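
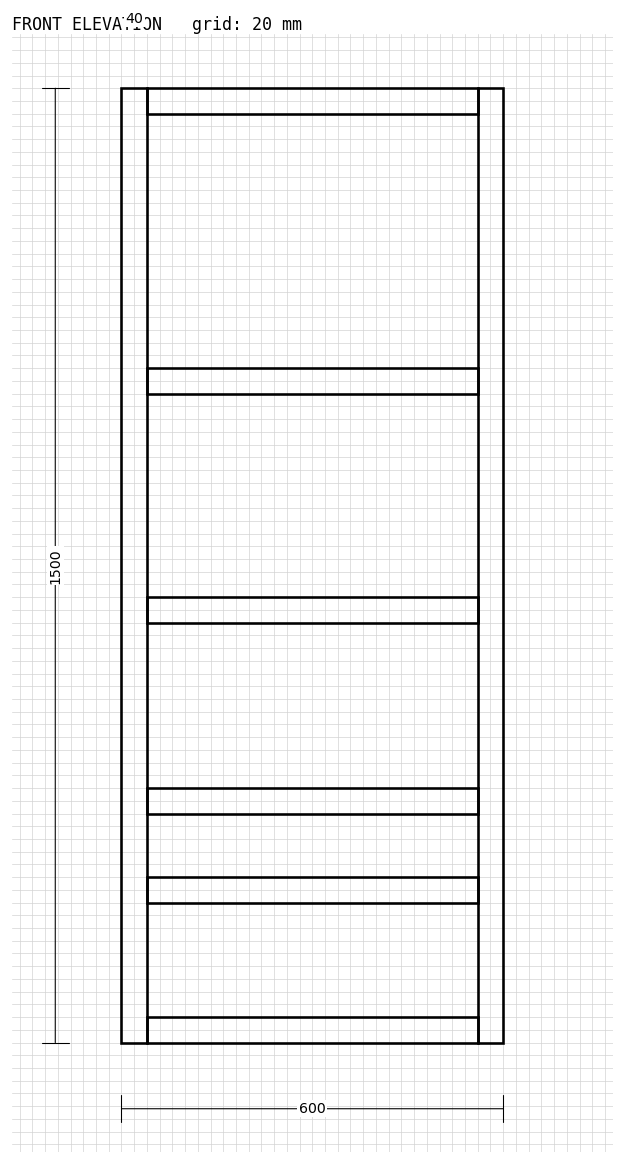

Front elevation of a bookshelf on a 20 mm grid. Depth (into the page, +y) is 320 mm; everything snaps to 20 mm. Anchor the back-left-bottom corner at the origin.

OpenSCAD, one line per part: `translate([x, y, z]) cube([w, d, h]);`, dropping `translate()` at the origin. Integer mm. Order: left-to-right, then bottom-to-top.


cube([40, 320, 1500]);
translate([40, 0, 0]) cube([520, 320, 40]);
translate([40, 0, 220]) cube([520, 320, 40]);
translate([40, 0, 360]) cube([520, 320, 40]);
translate([40, 0, 660]) cube([520, 320, 40]);
translate([40, 0, 1020]) cube([520, 320, 40]);
translate([40, 0, 1460]) cube([520, 320, 40]);
translate([560, 0, 0]) cube([40, 320, 1500]);


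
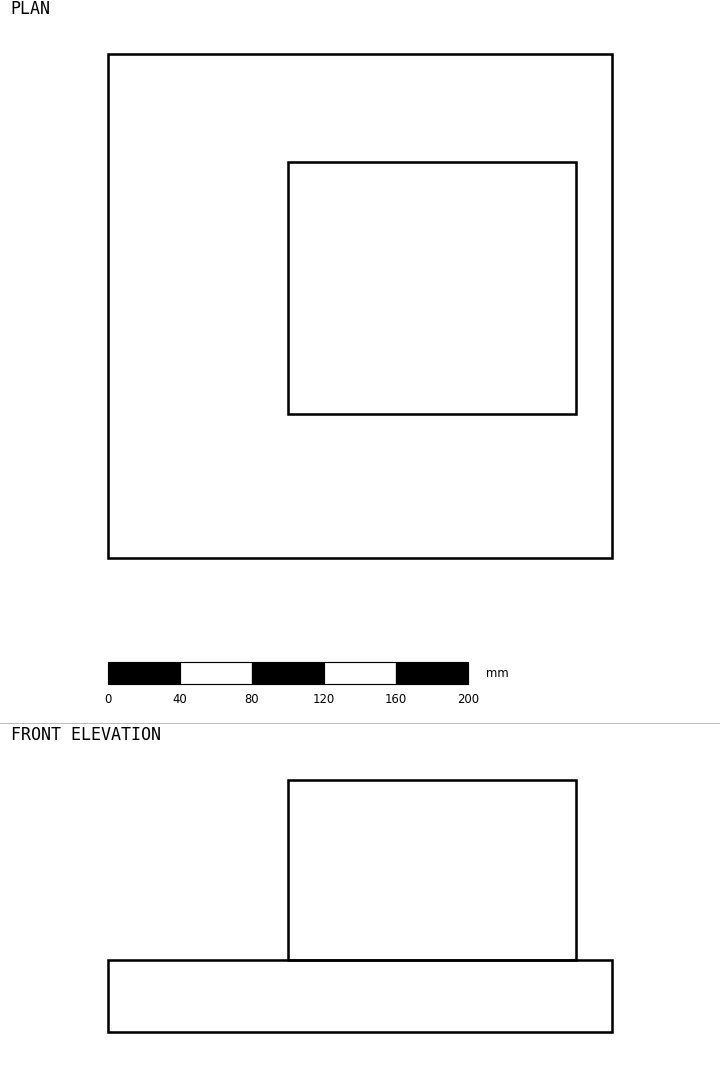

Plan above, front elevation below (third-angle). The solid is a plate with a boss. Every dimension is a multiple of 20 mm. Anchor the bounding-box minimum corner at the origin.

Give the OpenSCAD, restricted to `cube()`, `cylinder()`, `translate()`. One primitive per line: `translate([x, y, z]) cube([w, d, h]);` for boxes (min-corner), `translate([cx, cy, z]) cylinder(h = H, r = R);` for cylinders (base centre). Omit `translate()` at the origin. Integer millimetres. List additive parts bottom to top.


cube([280, 280, 40]);
translate([100, 80, 40]) cube([160, 140, 100]);


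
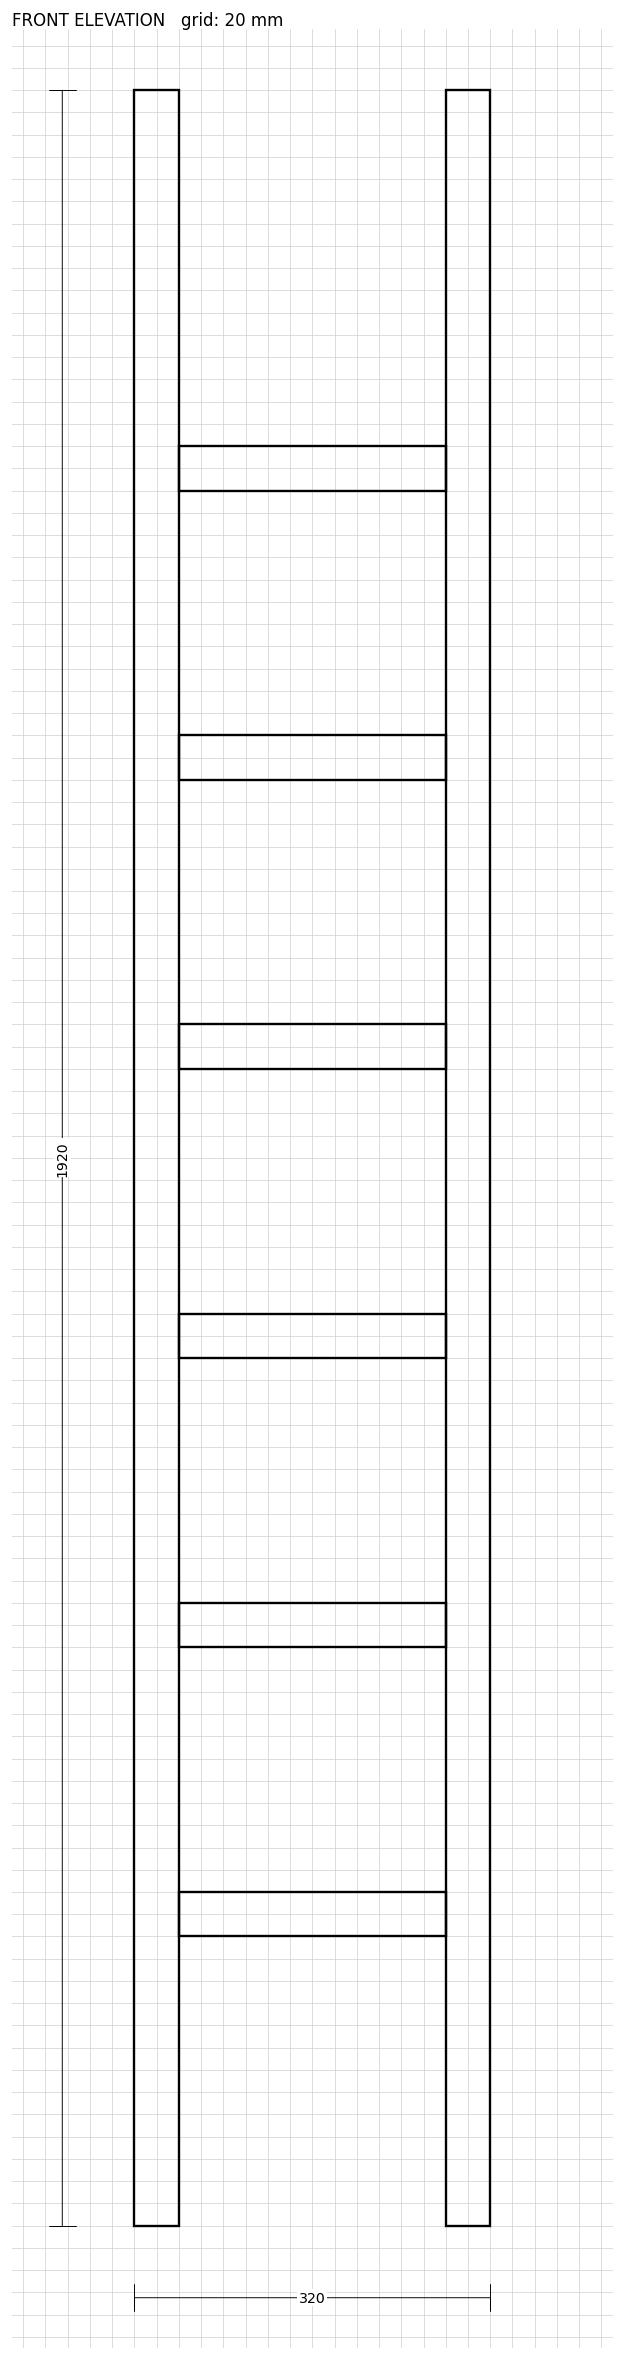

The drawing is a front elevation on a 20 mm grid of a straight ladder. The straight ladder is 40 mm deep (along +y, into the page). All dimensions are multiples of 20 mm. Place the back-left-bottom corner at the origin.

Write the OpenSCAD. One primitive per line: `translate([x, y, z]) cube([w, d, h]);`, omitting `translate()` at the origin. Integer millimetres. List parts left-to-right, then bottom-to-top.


cube([40, 40, 1920]);
translate([40, 0, 260]) cube([240, 40, 40]);
translate([40, 0, 520]) cube([240, 40, 40]);
translate([40, 0, 780]) cube([240, 40, 40]);
translate([40, 0, 1040]) cube([240, 40, 40]);
translate([40, 0, 1300]) cube([240, 40, 40]);
translate([40, 0, 1560]) cube([240, 40, 40]);
translate([280, 0, 0]) cube([40, 40, 1920]);


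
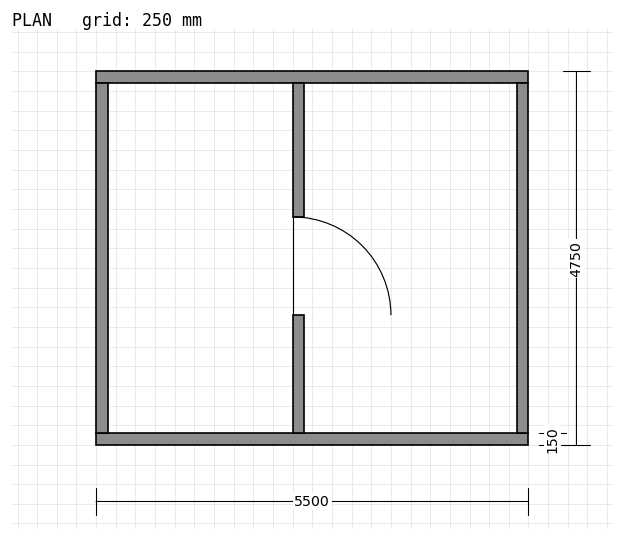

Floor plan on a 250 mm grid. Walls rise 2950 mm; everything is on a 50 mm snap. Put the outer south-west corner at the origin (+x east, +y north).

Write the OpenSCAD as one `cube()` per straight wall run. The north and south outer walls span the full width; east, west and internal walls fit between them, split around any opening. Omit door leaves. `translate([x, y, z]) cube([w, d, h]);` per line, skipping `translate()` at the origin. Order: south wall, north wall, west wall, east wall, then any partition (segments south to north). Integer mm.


cube([5500, 150, 2950]);
translate([0, 4600, 0]) cube([5500, 150, 2950]);
translate([0, 150, 0]) cube([150, 4450, 2950]);
translate([5350, 150, 0]) cube([150, 4450, 2950]);
translate([2500, 150, 0]) cube([150, 1500, 2950]);
translate([2500, 2900, 0]) cube([150, 1700, 2950]);


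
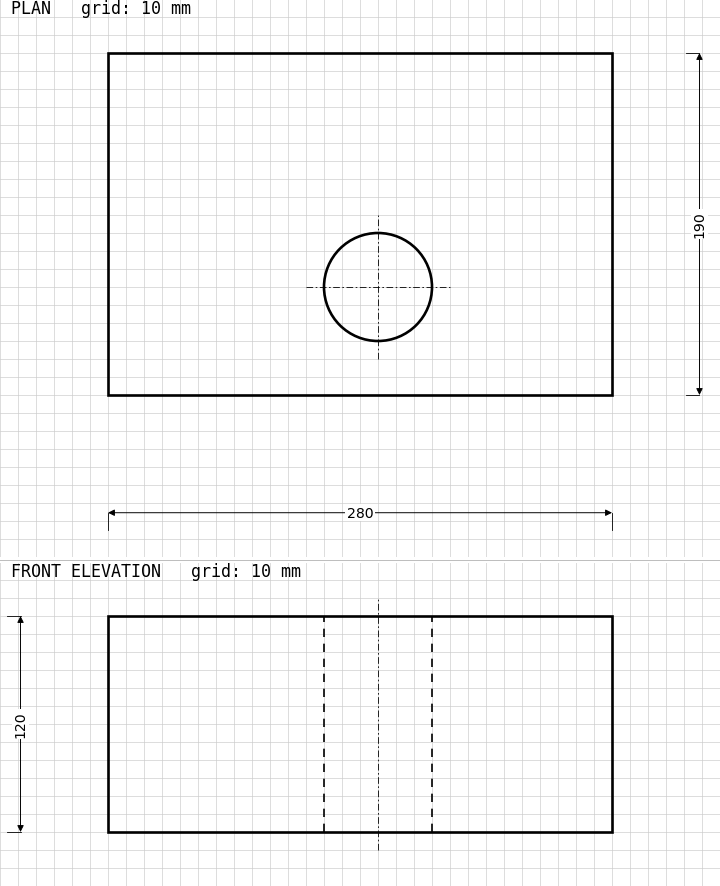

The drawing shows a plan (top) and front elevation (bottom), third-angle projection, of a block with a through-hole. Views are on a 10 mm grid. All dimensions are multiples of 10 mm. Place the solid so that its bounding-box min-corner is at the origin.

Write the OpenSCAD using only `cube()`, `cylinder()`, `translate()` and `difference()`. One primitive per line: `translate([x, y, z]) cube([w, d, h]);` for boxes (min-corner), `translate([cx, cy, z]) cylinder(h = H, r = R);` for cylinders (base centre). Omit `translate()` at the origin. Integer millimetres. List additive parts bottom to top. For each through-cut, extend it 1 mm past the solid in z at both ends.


difference() {
  cube([280, 190, 120]);
  translate([150, 60, -1]) cylinder(h = 122, r = 30);
}


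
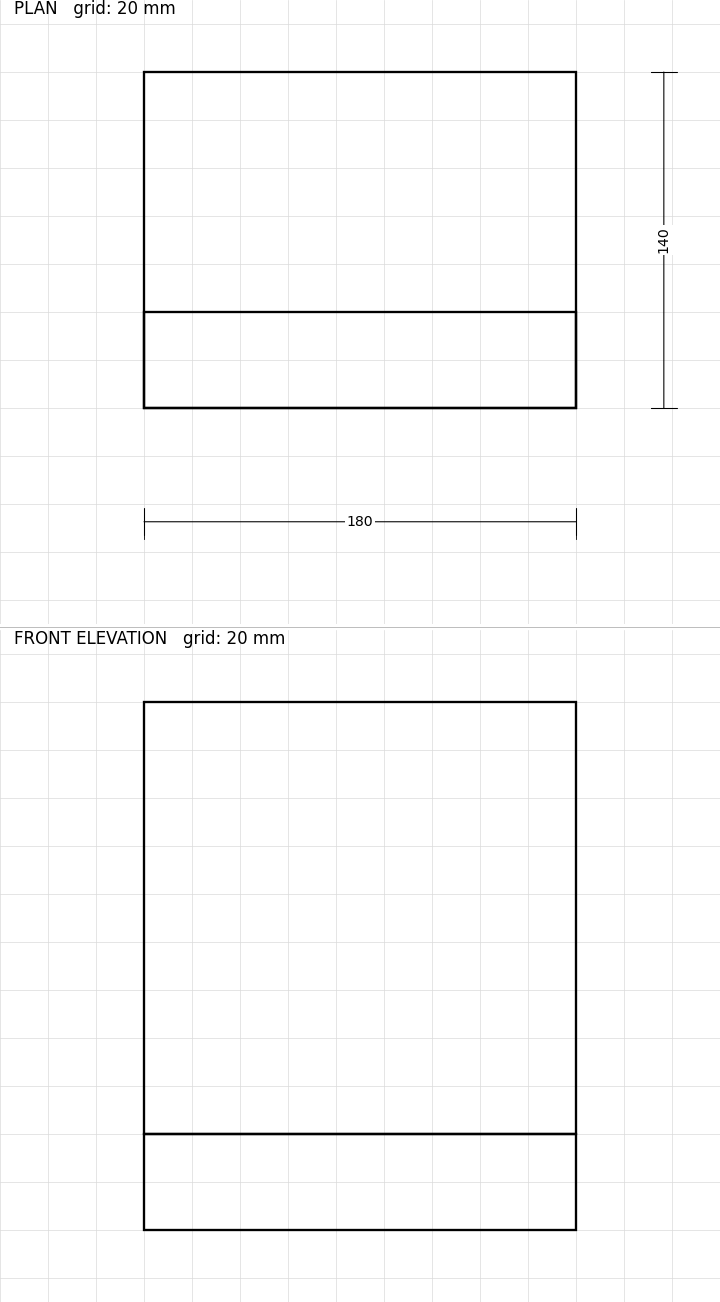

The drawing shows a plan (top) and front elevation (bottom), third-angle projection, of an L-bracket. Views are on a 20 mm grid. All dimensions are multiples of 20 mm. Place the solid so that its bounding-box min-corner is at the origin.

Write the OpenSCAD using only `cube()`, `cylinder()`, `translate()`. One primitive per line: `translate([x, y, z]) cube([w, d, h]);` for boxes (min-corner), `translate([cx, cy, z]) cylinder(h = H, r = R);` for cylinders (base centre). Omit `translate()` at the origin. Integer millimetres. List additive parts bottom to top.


cube([180, 140, 40]);
translate([0, 0, 40]) cube([180, 40, 180]);


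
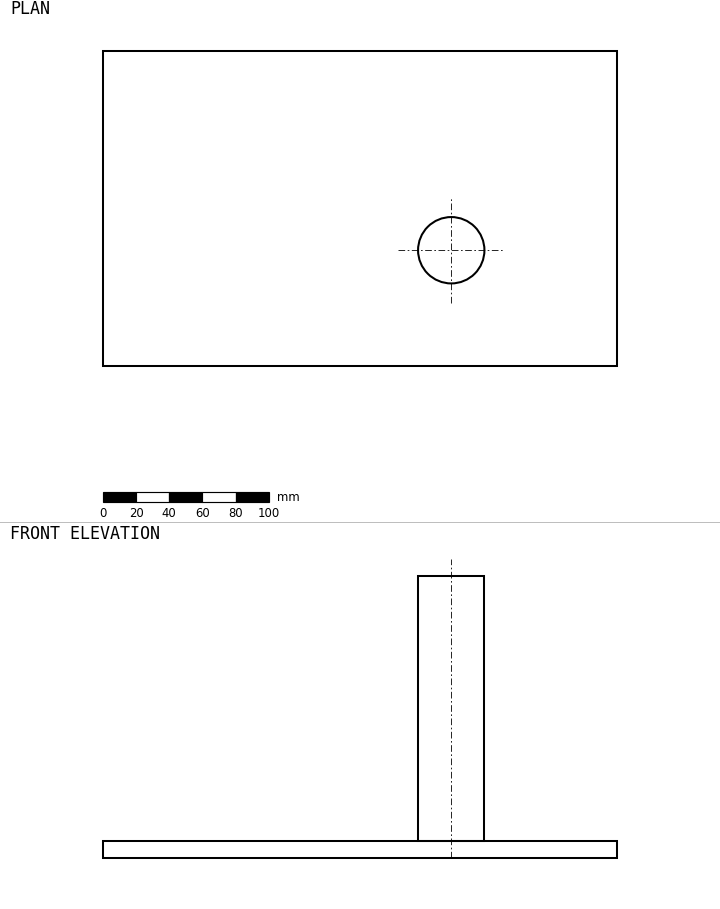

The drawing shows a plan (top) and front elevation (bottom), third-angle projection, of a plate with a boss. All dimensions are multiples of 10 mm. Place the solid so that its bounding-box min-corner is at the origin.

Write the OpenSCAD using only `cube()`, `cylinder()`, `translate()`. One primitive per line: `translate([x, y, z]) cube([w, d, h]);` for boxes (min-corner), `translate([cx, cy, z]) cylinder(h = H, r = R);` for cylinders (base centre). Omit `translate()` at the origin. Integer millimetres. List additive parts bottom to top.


cube([310, 190, 10]);
translate([210, 70, 10]) cylinder(h = 160, r = 20);


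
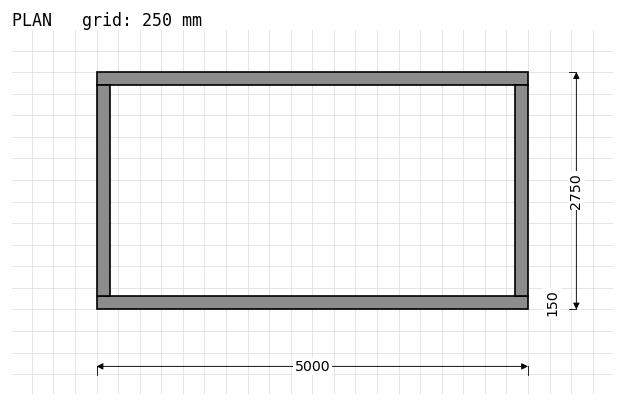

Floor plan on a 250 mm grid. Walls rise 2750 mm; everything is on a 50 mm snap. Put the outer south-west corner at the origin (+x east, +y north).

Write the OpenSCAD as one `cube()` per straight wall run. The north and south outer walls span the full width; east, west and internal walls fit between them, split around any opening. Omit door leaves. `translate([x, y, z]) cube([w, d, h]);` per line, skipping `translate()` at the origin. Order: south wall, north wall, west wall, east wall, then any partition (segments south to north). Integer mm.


cube([5000, 150, 2750]);
translate([0, 2600, 0]) cube([5000, 150, 2750]);
translate([0, 150, 0]) cube([150, 2450, 2750]);
translate([4850, 150, 0]) cube([150, 2450, 2750]);


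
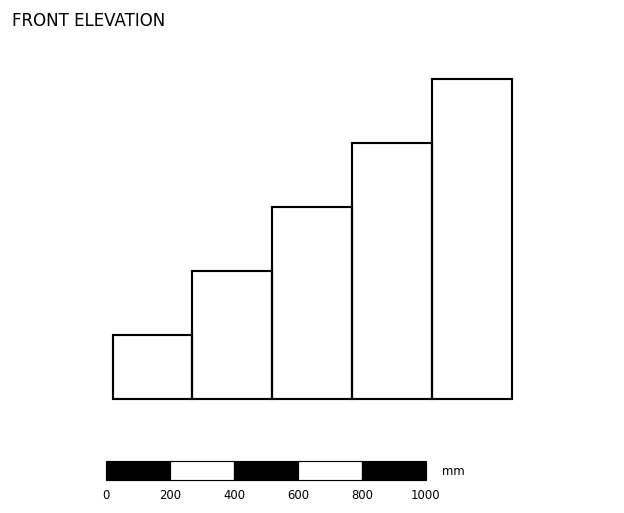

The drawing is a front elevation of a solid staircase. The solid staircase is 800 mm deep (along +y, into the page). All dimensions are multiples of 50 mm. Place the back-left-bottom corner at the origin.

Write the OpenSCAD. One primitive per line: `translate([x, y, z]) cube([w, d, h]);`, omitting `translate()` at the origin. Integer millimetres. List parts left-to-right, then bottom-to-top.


cube([250, 800, 200]);
translate([250, 0, 0]) cube([250, 800, 400]);
translate([500, 0, 0]) cube([250, 800, 600]);
translate([750, 0, 0]) cube([250, 800, 800]);
translate([1000, 0, 0]) cube([250, 800, 1000]);


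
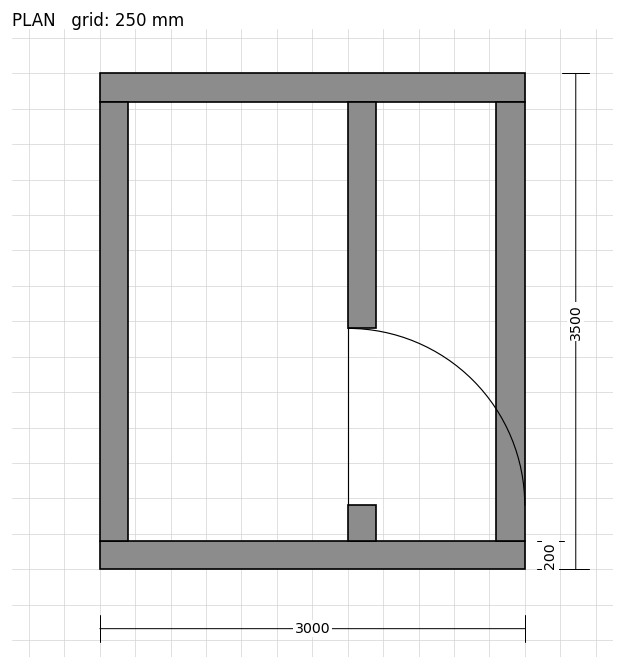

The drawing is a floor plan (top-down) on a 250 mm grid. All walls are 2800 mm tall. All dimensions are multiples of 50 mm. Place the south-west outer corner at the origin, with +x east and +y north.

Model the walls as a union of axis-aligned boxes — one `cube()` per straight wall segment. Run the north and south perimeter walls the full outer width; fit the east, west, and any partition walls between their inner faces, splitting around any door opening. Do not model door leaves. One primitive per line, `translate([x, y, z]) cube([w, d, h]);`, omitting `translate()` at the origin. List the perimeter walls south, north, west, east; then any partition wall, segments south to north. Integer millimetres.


cube([3000, 200, 2800]);
translate([0, 3300, 0]) cube([3000, 200, 2800]);
translate([0, 200, 0]) cube([200, 3100, 2800]);
translate([2800, 200, 0]) cube([200, 3100, 2800]);
translate([1750, 200, 0]) cube([200, 250, 2800]);
translate([1750, 1700, 0]) cube([200, 1600, 2800]);


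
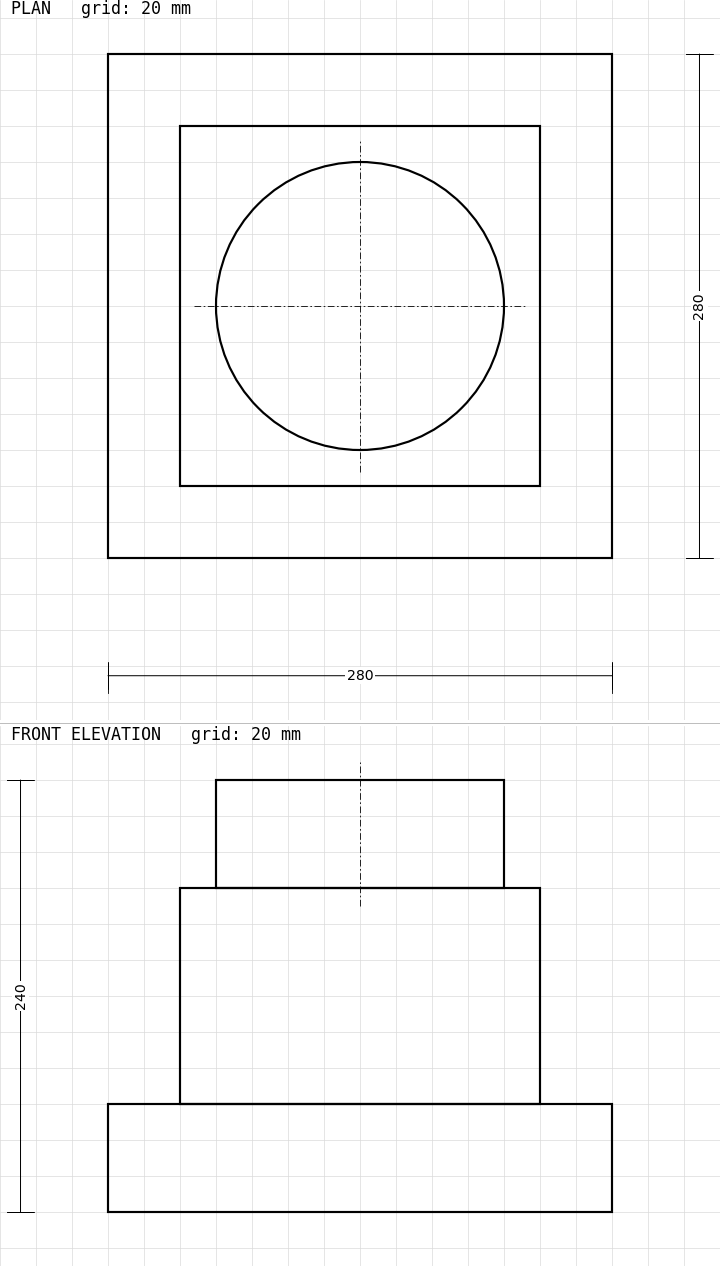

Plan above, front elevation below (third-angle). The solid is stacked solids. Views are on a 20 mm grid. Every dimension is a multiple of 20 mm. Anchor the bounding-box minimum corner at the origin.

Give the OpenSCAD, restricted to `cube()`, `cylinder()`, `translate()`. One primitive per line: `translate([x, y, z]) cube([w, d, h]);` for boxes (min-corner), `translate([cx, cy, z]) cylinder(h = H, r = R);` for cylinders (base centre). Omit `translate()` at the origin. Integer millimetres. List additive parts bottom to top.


cube([280, 280, 60]);
translate([40, 40, 60]) cube([200, 200, 120]);
translate([140, 140, 180]) cylinder(h = 60, r = 80);


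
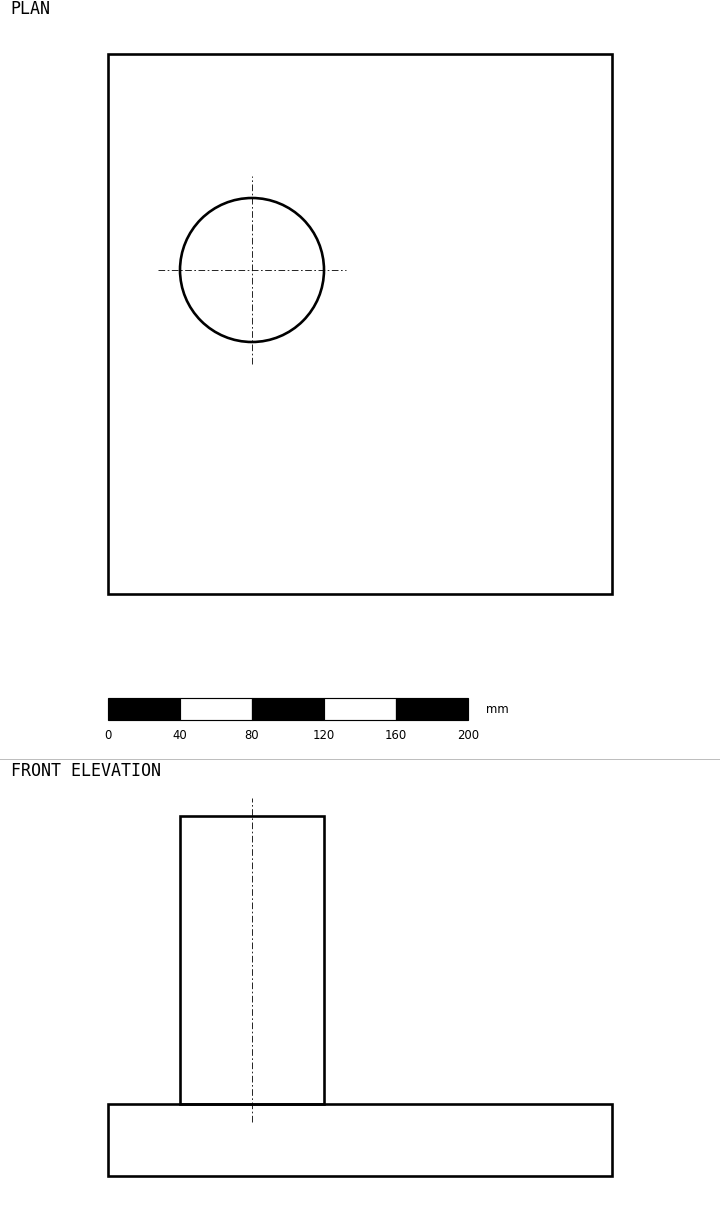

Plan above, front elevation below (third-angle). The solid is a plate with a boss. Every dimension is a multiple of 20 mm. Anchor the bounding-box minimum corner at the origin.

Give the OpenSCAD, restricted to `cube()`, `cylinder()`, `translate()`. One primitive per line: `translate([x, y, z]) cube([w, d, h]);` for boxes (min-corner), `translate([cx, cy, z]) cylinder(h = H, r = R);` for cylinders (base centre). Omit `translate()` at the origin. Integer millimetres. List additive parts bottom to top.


cube([280, 300, 40]);
translate([80, 180, 40]) cylinder(h = 160, r = 40);


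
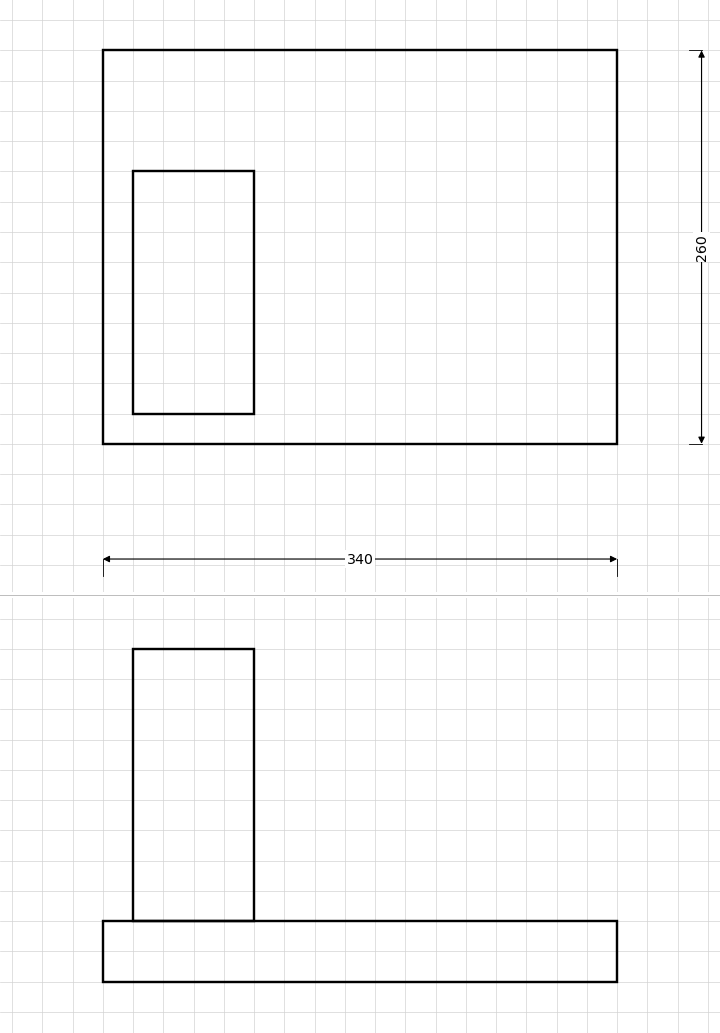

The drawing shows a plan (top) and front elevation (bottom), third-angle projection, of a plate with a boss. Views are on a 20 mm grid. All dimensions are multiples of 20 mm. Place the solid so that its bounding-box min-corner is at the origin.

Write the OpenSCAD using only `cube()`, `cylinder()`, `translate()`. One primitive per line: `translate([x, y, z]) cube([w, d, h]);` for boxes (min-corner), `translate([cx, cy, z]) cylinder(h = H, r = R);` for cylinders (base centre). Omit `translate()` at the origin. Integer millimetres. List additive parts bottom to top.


cube([340, 260, 40]);
translate([20, 20, 40]) cube([80, 160, 180]);


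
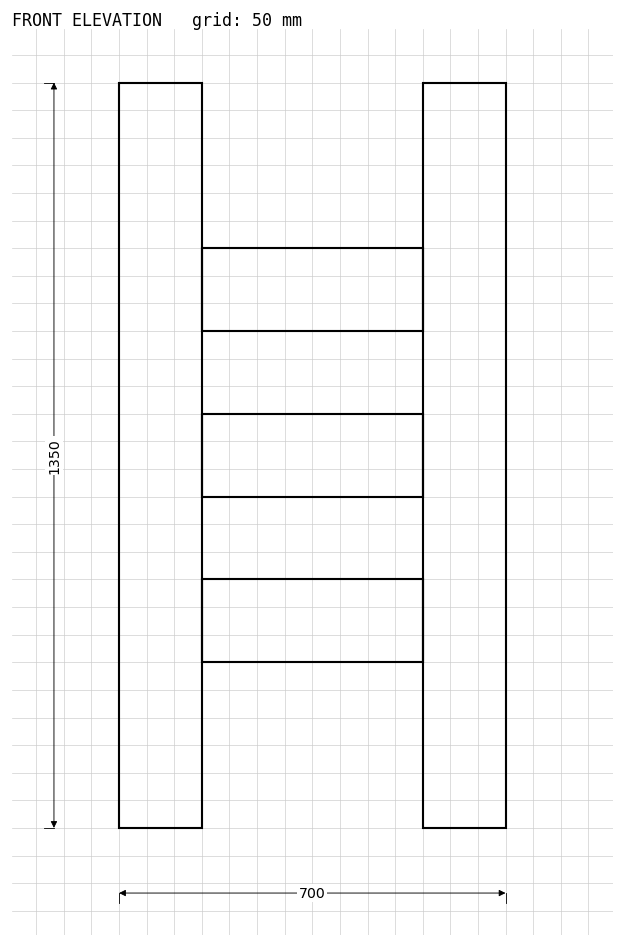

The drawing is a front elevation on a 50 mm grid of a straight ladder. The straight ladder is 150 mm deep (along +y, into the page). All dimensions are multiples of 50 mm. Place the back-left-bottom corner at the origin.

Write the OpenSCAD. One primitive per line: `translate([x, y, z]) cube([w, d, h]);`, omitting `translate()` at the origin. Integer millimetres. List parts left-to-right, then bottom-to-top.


cube([150, 150, 1350]);
translate([150, 0, 300]) cube([400, 150, 150]);
translate([150, 0, 600]) cube([400, 150, 150]);
translate([150, 0, 900]) cube([400, 150, 150]);
translate([550, 0, 0]) cube([150, 150, 1350]);


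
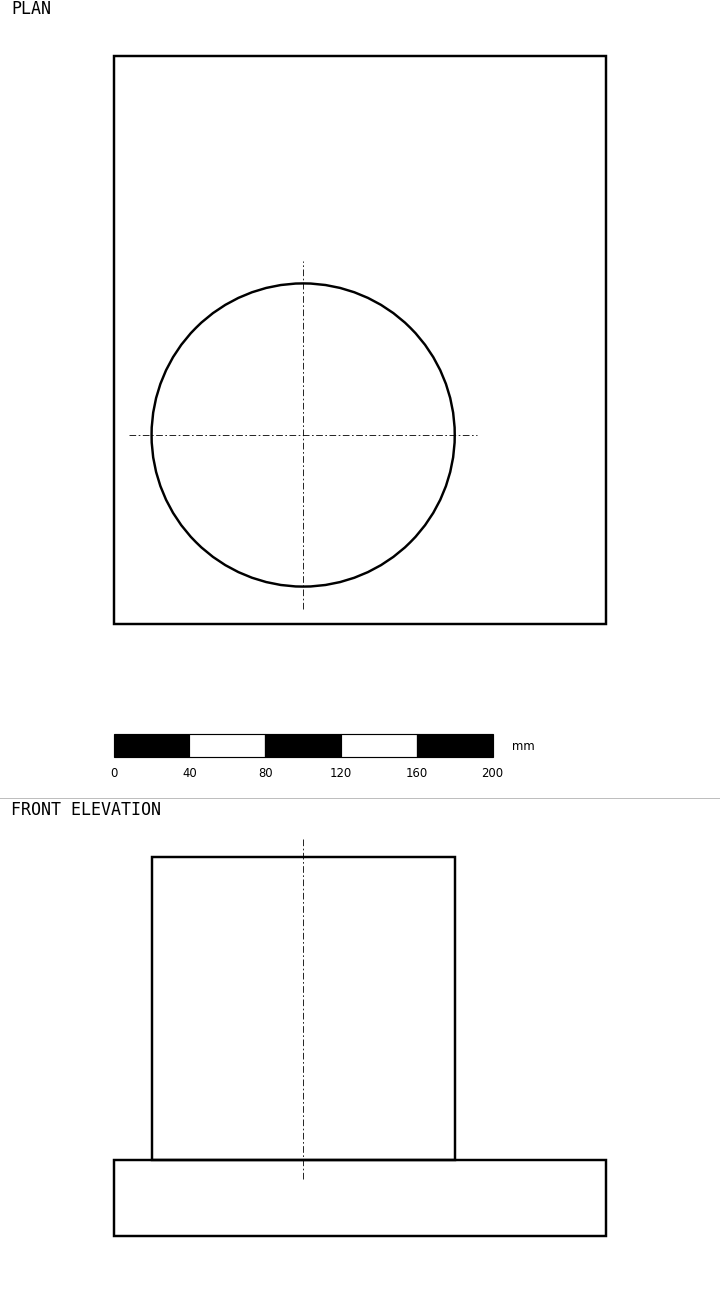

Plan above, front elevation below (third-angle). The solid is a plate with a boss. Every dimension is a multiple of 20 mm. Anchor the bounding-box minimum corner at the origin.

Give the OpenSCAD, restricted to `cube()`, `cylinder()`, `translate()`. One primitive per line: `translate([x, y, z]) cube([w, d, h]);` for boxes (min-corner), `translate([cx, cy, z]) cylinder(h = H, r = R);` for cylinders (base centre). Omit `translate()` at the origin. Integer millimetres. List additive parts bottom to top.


cube([260, 300, 40]);
translate([100, 100, 40]) cylinder(h = 160, r = 80);


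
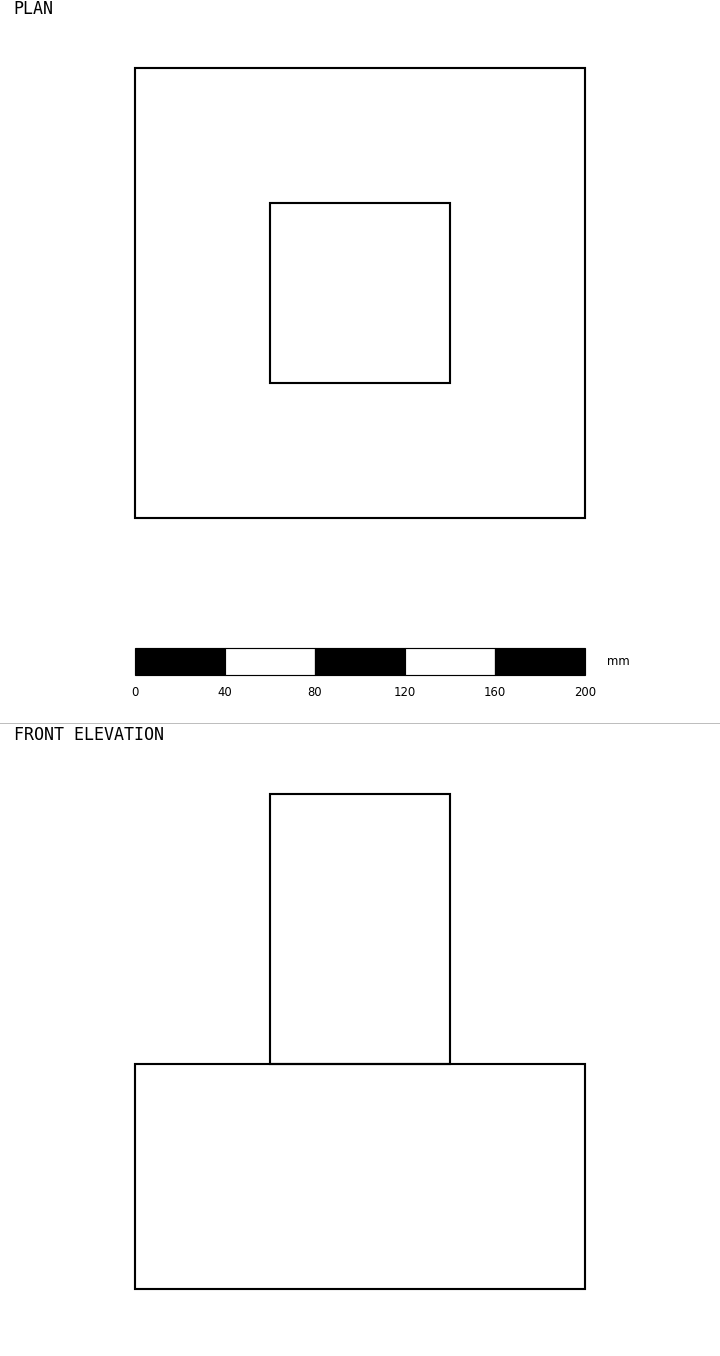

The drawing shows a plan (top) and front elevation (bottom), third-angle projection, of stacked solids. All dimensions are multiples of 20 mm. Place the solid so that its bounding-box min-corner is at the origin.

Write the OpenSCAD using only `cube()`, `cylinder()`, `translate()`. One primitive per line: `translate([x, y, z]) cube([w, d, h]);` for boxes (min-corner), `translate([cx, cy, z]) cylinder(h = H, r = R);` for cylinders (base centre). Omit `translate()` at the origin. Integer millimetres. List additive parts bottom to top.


cube([200, 200, 100]);
translate([60, 60, 100]) cube([80, 80, 120]);


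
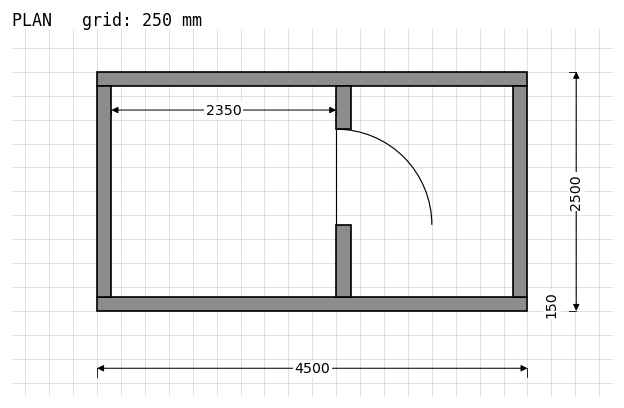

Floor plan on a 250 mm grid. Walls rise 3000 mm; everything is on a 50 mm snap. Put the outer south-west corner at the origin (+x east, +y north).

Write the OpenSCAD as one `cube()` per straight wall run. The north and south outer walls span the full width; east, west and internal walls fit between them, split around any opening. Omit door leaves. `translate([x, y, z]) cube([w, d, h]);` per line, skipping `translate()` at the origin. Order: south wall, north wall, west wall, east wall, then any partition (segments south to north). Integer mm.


cube([4500, 150, 3000]);
translate([0, 2350, 0]) cube([4500, 150, 3000]);
translate([0, 150, 0]) cube([150, 2200, 3000]);
translate([4350, 150, 0]) cube([150, 2200, 3000]);
translate([2500, 150, 0]) cube([150, 750, 3000]);
translate([2500, 1900, 0]) cube([150, 450, 3000]);


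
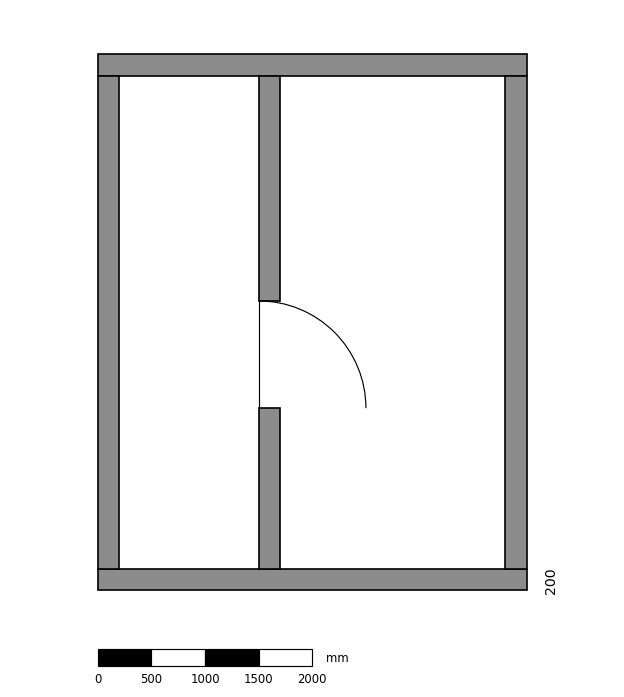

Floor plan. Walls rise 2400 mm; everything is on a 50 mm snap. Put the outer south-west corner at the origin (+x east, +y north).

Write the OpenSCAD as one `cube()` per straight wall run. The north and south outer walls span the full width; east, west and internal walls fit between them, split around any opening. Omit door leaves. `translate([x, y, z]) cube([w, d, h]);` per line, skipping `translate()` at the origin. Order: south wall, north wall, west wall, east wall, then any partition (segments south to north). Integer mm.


cube([4000, 200, 2400]);
translate([0, 4800, 0]) cube([4000, 200, 2400]);
translate([0, 200, 0]) cube([200, 4600, 2400]);
translate([3800, 200, 0]) cube([200, 4600, 2400]);
translate([1500, 200, 0]) cube([200, 1500, 2400]);
translate([1500, 2700, 0]) cube([200, 2100, 2400]);


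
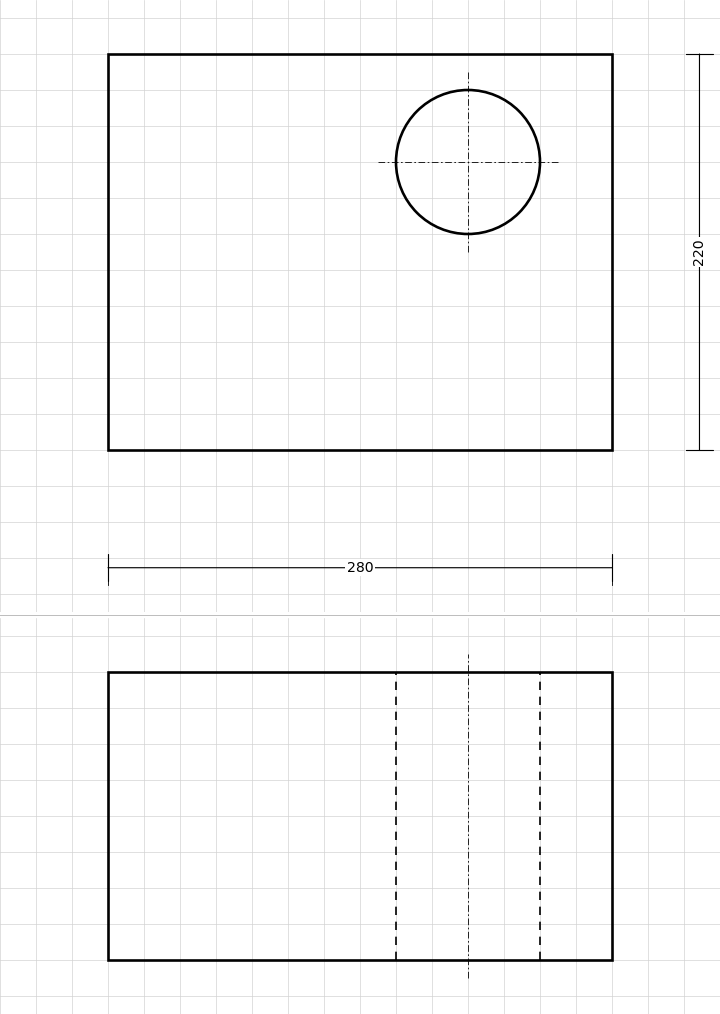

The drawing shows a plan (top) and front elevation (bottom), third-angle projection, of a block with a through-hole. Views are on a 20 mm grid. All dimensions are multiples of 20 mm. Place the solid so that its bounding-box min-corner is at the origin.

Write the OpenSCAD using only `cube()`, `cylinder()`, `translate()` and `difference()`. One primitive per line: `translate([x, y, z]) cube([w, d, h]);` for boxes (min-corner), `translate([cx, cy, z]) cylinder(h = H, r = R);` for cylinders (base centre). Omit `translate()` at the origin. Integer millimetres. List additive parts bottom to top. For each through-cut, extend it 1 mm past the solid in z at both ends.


difference() {
  cube([280, 220, 160]);
  translate([200, 160, -1]) cylinder(h = 162, r = 40);
}


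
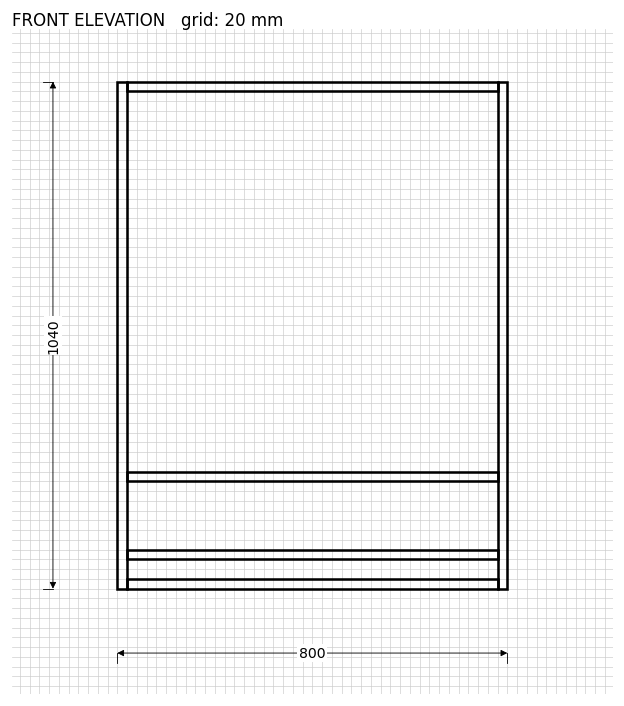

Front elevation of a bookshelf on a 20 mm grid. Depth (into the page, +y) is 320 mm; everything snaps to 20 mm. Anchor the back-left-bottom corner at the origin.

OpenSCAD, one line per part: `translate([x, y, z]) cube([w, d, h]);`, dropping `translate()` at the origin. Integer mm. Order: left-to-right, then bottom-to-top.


cube([20, 320, 1040]);
translate([20, 0, 0]) cube([760, 320, 20]);
translate([20, 0, 60]) cube([760, 320, 20]);
translate([20, 0, 220]) cube([760, 320, 20]);
translate([20, 0, 1020]) cube([760, 320, 20]);
translate([780, 0, 0]) cube([20, 320, 1040]);


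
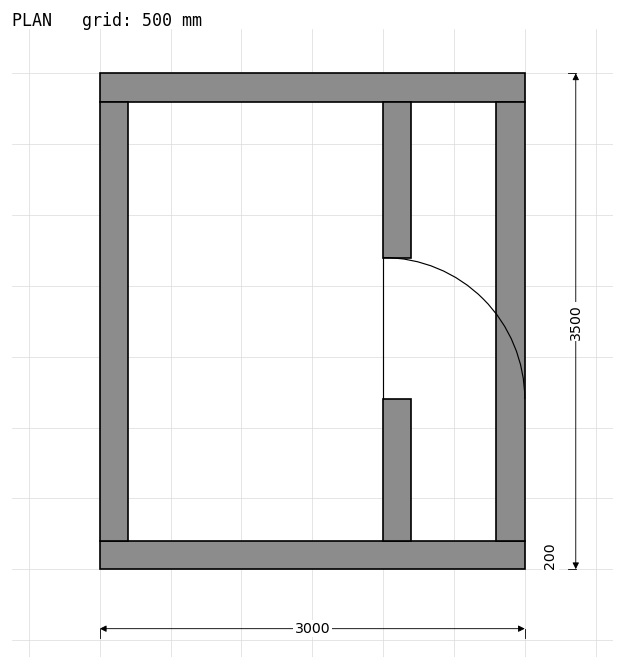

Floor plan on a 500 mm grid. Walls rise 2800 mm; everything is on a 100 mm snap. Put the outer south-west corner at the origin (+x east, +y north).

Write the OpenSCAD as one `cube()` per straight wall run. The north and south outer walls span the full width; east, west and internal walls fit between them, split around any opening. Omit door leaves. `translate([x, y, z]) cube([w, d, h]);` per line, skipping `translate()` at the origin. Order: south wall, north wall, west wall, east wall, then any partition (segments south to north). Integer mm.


cube([3000, 200, 2800]);
translate([0, 3300, 0]) cube([3000, 200, 2800]);
translate([0, 200, 0]) cube([200, 3100, 2800]);
translate([2800, 200, 0]) cube([200, 3100, 2800]);
translate([2000, 200, 0]) cube([200, 1000, 2800]);
translate([2000, 2200, 0]) cube([200, 1100, 2800]);


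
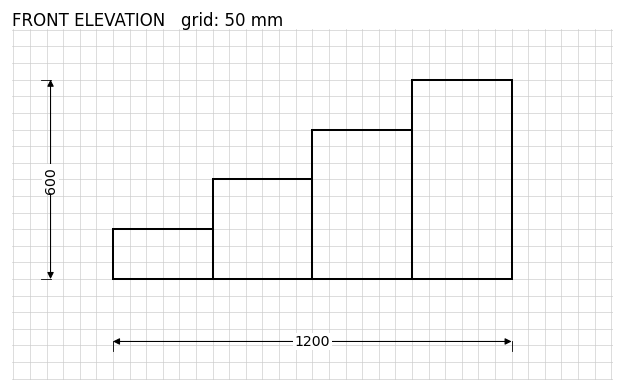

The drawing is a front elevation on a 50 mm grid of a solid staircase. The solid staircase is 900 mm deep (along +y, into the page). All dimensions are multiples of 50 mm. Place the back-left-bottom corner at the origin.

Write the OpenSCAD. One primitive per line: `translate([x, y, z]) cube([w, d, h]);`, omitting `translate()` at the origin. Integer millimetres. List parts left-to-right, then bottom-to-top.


cube([300, 900, 150]);
translate([300, 0, 0]) cube([300, 900, 300]);
translate([600, 0, 0]) cube([300, 900, 450]);
translate([900, 0, 0]) cube([300, 900, 600]);


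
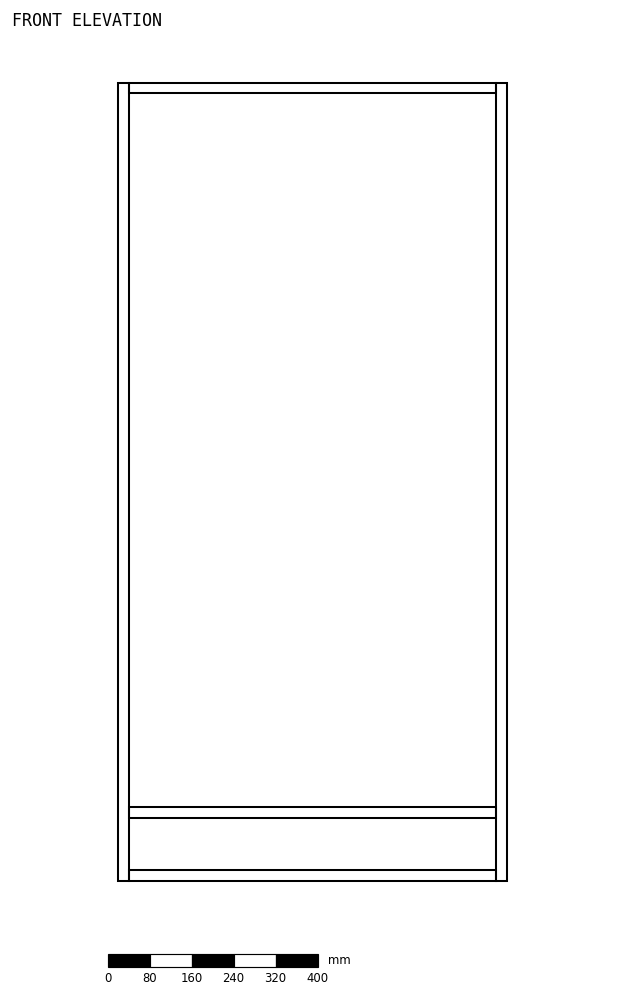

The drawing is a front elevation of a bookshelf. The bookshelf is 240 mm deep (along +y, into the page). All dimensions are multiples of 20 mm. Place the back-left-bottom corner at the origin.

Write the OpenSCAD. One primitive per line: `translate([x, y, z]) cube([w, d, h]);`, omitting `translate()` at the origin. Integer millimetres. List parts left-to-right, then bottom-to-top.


cube([20, 240, 1520]);
translate([20, 0, 0]) cube([700, 240, 20]);
translate([20, 0, 120]) cube([700, 240, 20]);
translate([20, 0, 1500]) cube([700, 240, 20]);
translate([720, 0, 0]) cube([20, 240, 1520]);


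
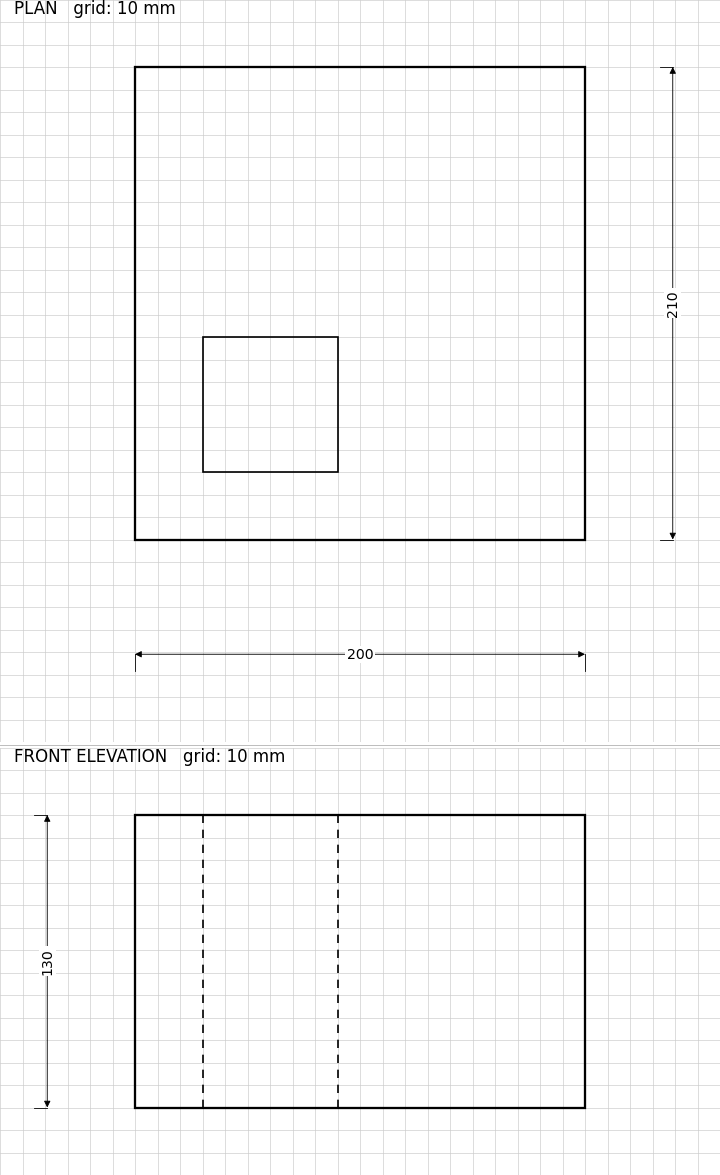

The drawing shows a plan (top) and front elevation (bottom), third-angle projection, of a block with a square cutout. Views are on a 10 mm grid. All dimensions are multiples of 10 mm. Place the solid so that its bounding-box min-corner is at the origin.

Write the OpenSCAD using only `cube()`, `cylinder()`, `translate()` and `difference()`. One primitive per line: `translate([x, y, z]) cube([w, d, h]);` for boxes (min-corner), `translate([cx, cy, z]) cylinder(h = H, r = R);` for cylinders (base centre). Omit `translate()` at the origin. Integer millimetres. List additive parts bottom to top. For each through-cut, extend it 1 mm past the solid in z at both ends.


difference() {
  cube([200, 210, 130]);
  translate([30, 30, -1]) cube([60, 60, 132]);
}


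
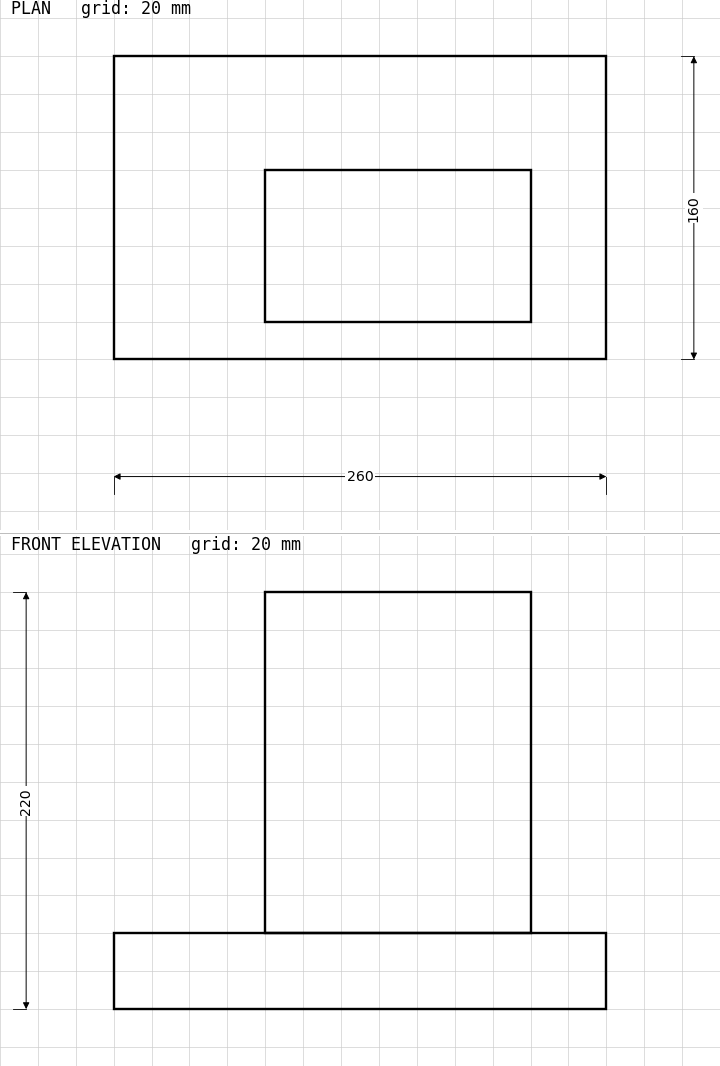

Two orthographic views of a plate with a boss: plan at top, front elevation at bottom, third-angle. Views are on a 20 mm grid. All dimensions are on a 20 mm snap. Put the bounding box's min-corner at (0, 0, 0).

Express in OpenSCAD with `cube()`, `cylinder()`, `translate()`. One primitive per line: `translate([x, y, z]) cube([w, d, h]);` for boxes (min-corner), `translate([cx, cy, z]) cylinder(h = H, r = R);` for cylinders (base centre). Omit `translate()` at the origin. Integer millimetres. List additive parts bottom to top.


cube([260, 160, 40]);
translate([80, 20, 40]) cube([140, 80, 180]);


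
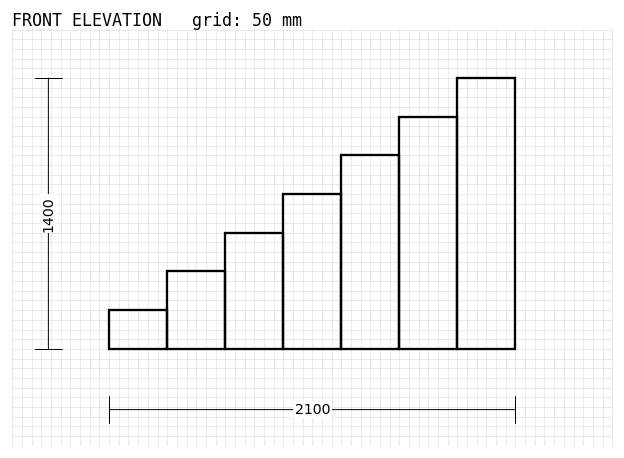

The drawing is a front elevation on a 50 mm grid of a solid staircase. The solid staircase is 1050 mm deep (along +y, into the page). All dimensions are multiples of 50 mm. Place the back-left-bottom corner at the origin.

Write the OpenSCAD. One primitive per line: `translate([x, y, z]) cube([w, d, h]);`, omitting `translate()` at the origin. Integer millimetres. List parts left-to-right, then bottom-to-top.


cube([300, 1050, 200]);
translate([300, 0, 0]) cube([300, 1050, 400]);
translate([600, 0, 0]) cube([300, 1050, 600]);
translate([900, 0, 0]) cube([300, 1050, 800]);
translate([1200, 0, 0]) cube([300, 1050, 1000]);
translate([1500, 0, 0]) cube([300, 1050, 1200]);
translate([1800, 0, 0]) cube([300, 1050, 1400]);


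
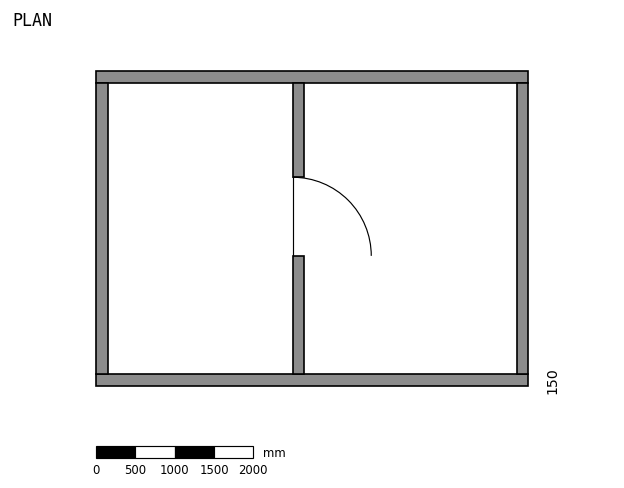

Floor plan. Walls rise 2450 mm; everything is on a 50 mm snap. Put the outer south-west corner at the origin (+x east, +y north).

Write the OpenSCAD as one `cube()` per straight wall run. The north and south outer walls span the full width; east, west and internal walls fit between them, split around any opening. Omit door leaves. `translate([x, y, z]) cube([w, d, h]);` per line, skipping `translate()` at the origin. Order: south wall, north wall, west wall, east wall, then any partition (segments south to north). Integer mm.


cube([5500, 150, 2450]);
translate([0, 3850, 0]) cube([5500, 150, 2450]);
translate([0, 150, 0]) cube([150, 3700, 2450]);
translate([5350, 150, 0]) cube([150, 3700, 2450]);
translate([2500, 150, 0]) cube([150, 1500, 2450]);
translate([2500, 2650, 0]) cube([150, 1200, 2450]);


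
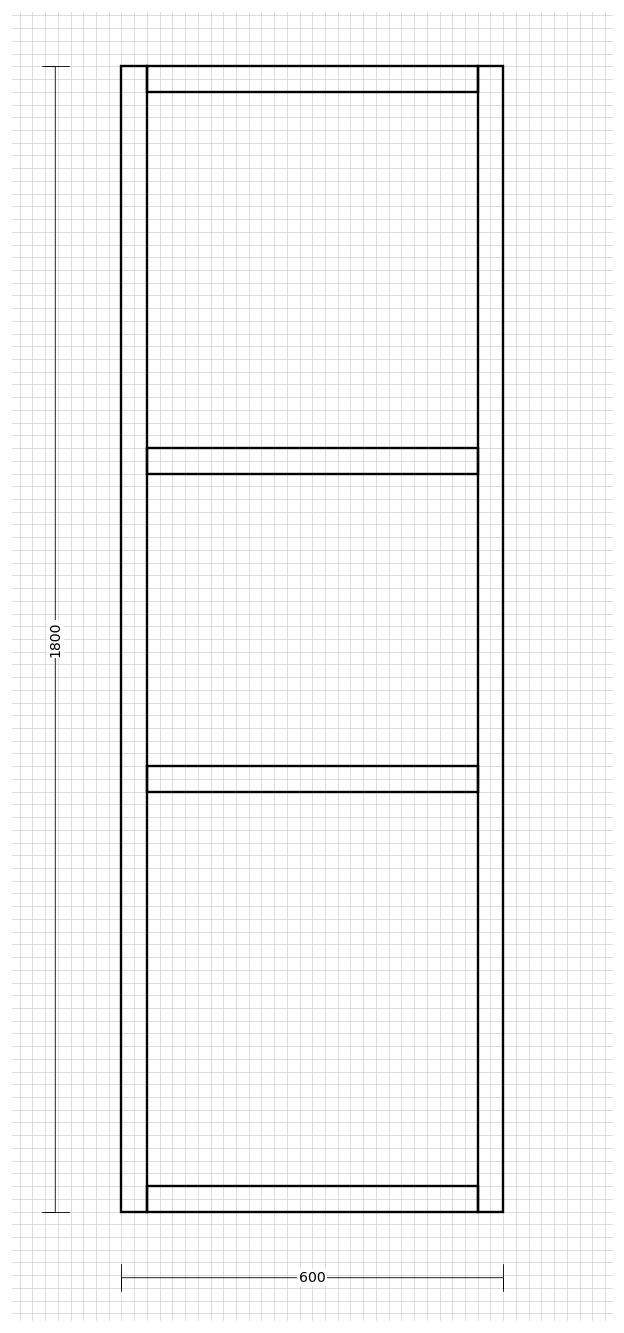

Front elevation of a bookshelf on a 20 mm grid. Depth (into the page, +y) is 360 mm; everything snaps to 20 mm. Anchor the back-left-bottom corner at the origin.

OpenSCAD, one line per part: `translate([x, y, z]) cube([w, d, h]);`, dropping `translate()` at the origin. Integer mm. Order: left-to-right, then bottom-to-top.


cube([40, 360, 1800]);
translate([40, 0, 0]) cube([520, 360, 40]);
translate([40, 0, 660]) cube([520, 360, 40]);
translate([40, 0, 1160]) cube([520, 360, 40]);
translate([40, 0, 1760]) cube([520, 360, 40]);
translate([560, 0, 0]) cube([40, 360, 1800]);


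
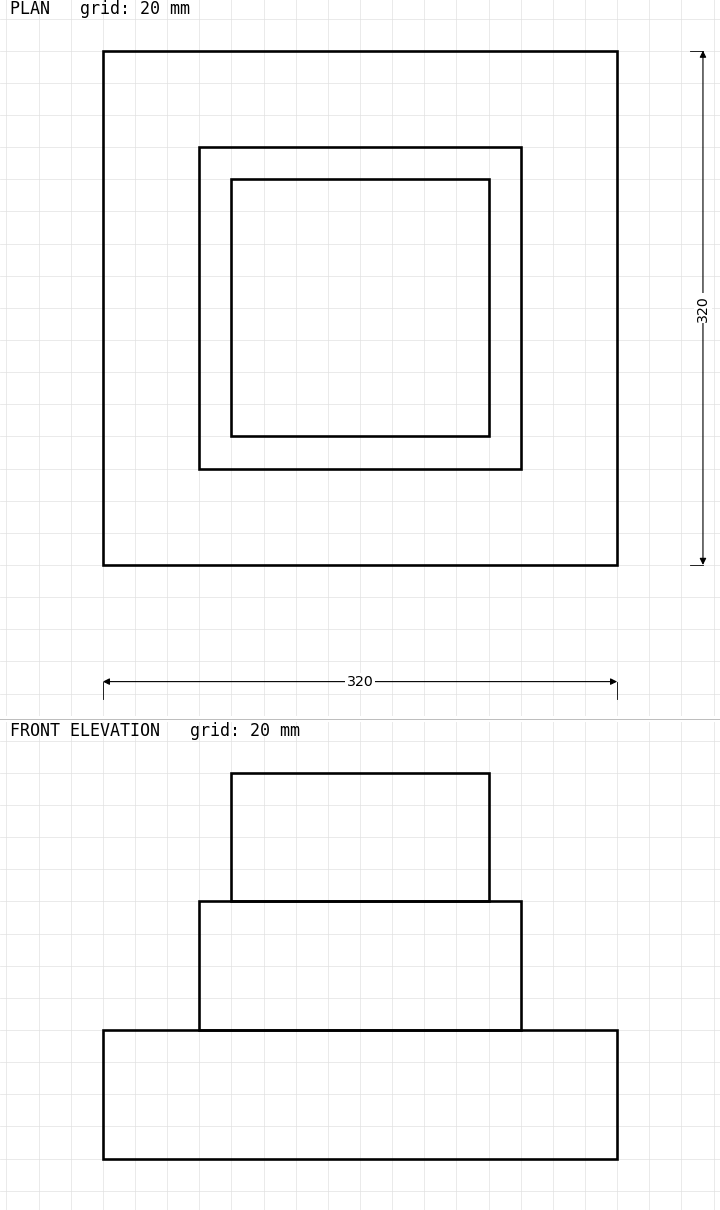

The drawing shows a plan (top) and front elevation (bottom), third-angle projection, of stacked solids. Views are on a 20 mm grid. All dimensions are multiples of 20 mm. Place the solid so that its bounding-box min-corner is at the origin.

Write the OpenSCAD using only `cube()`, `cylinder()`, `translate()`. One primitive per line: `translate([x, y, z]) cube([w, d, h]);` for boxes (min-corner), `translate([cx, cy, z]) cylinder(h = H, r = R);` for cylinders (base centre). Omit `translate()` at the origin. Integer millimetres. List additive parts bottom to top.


cube([320, 320, 80]);
translate([60, 60, 80]) cube([200, 200, 80]);
translate([80, 80, 160]) cube([160, 160, 80]);


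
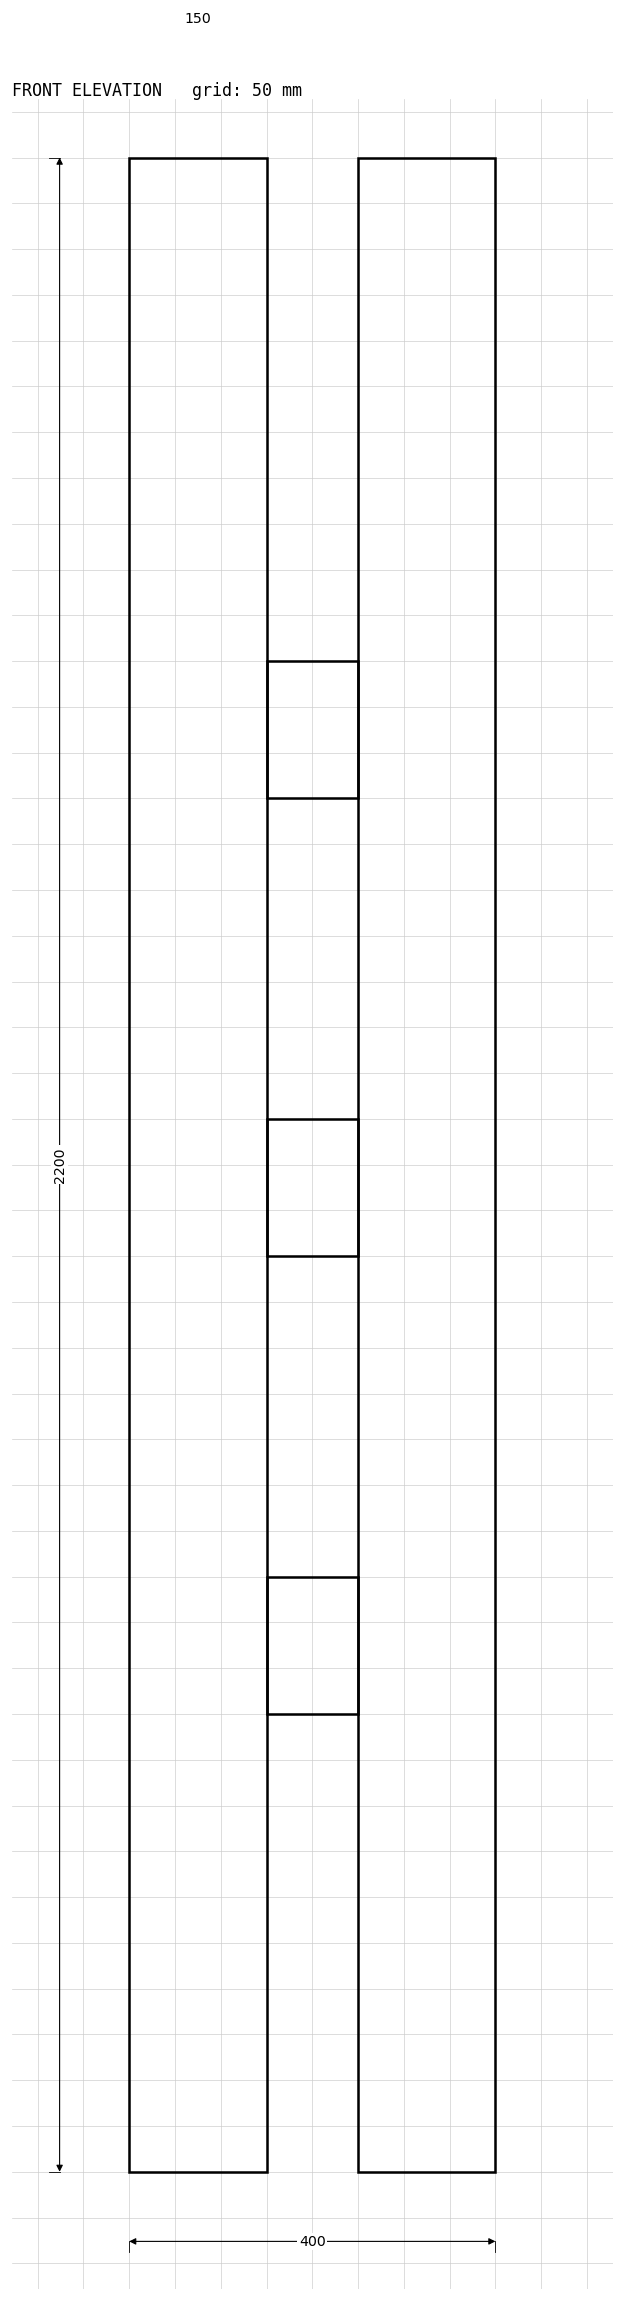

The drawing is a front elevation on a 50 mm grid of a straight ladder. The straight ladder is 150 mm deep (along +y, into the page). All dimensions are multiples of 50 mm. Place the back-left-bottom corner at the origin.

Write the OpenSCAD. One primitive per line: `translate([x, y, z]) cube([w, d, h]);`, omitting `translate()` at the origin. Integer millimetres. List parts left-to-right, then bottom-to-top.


cube([150, 150, 2200]);
translate([150, 0, 500]) cube([100, 150, 150]);
translate([150, 0, 1000]) cube([100, 150, 150]);
translate([150, 0, 1500]) cube([100, 150, 150]);
translate([250, 0, 0]) cube([150, 150, 2200]);


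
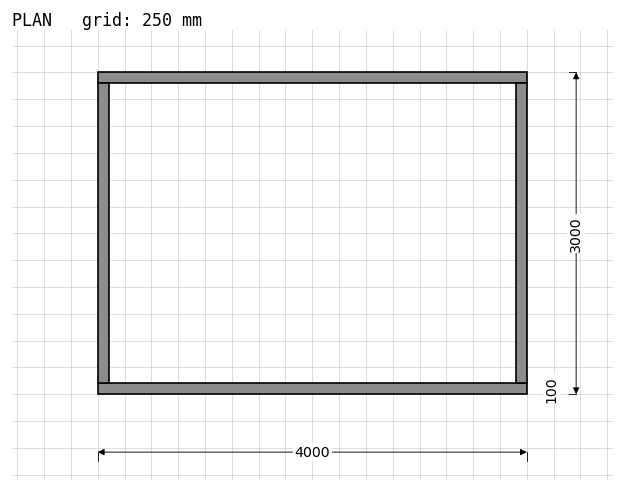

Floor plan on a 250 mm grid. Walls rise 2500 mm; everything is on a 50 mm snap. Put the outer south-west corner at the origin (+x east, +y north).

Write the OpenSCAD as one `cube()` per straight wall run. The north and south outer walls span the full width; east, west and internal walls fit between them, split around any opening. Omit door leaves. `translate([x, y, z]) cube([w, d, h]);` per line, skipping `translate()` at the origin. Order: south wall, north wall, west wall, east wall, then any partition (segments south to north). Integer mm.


cube([4000, 100, 2500]);
translate([0, 2900, 0]) cube([4000, 100, 2500]);
translate([0, 100, 0]) cube([100, 2800, 2500]);
translate([3900, 100, 0]) cube([100, 2800, 2500]);


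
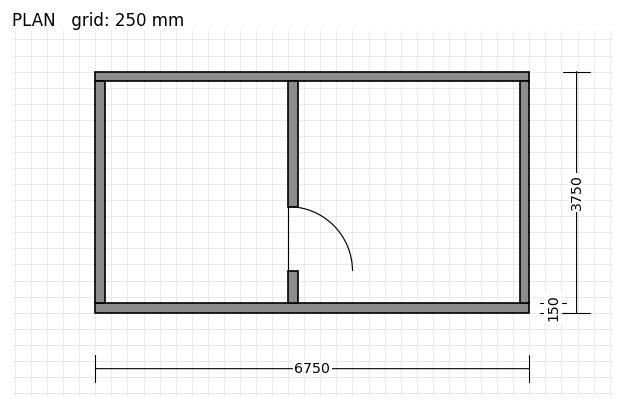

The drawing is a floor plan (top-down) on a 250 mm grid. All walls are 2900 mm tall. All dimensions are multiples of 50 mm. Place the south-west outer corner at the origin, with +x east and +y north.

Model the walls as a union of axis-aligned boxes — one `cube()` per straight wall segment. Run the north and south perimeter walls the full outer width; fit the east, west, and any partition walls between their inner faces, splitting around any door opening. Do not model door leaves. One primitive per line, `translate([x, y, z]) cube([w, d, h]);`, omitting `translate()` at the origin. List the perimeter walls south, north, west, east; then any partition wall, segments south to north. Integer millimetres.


cube([6750, 150, 2900]);
translate([0, 3600, 0]) cube([6750, 150, 2900]);
translate([0, 150, 0]) cube([150, 3450, 2900]);
translate([6600, 150, 0]) cube([150, 3450, 2900]);
translate([3000, 150, 0]) cube([150, 500, 2900]);
translate([3000, 1650, 0]) cube([150, 1950, 2900]);


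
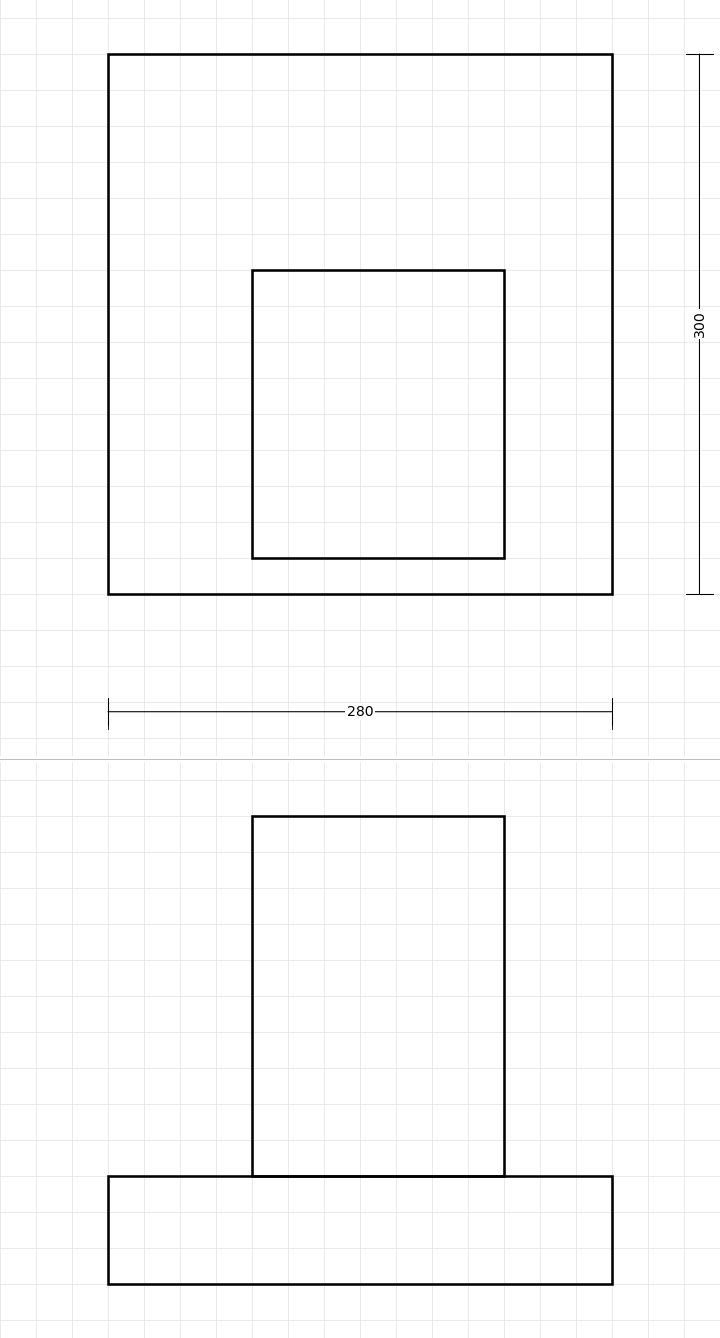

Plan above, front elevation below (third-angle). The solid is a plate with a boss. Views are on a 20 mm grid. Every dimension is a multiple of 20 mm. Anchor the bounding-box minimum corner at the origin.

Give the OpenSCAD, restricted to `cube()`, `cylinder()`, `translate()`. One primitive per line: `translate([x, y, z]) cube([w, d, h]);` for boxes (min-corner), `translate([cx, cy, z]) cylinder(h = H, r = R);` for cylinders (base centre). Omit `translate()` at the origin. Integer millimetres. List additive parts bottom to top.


cube([280, 300, 60]);
translate([80, 20, 60]) cube([140, 160, 200]);


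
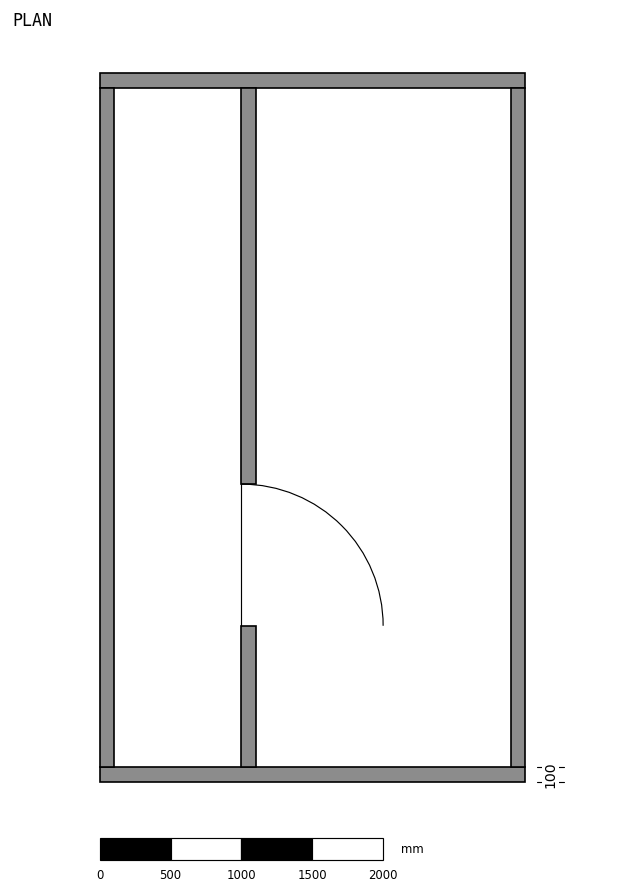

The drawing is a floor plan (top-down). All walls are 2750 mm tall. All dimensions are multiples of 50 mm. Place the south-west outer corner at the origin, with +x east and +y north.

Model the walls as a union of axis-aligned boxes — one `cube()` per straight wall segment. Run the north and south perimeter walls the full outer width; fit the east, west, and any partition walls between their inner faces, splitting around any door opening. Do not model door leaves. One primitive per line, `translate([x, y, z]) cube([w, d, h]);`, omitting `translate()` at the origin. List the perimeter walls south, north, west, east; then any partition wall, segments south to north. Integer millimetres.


cube([3000, 100, 2750]);
translate([0, 4900, 0]) cube([3000, 100, 2750]);
translate([0, 100, 0]) cube([100, 4800, 2750]);
translate([2900, 100, 0]) cube([100, 4800, 2750]);
translate([1000, 100, 0]) cube([100, 1000, 2750]);
translate([1000, 2100, 0]) cube([100, 2800, 2750]);
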